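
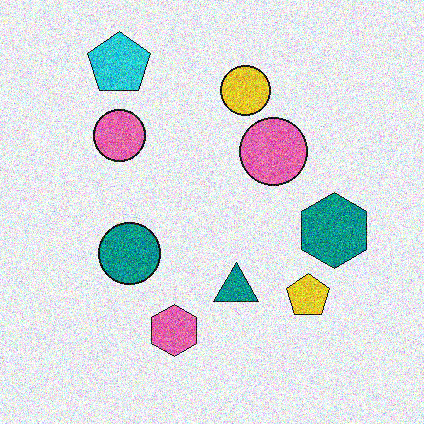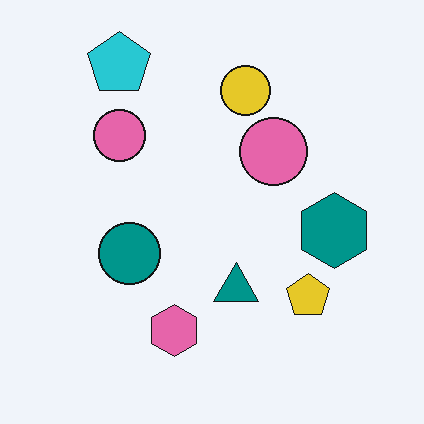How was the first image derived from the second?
The transformation is: degraded with heavy additive noise.

Random speckle covers the whole image, including the flat background.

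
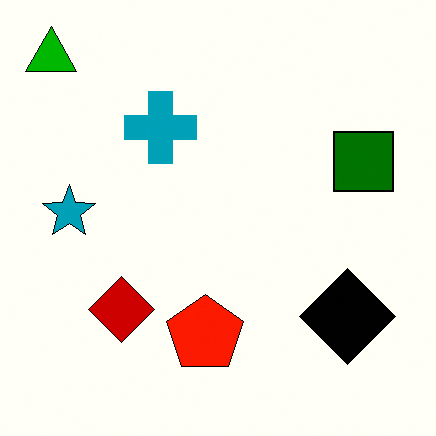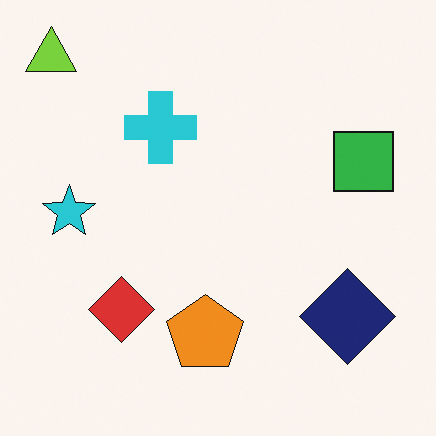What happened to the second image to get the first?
The image was boosted in contrast.

Tones are pushed away from mid-grey across the whole image — a global contrast change.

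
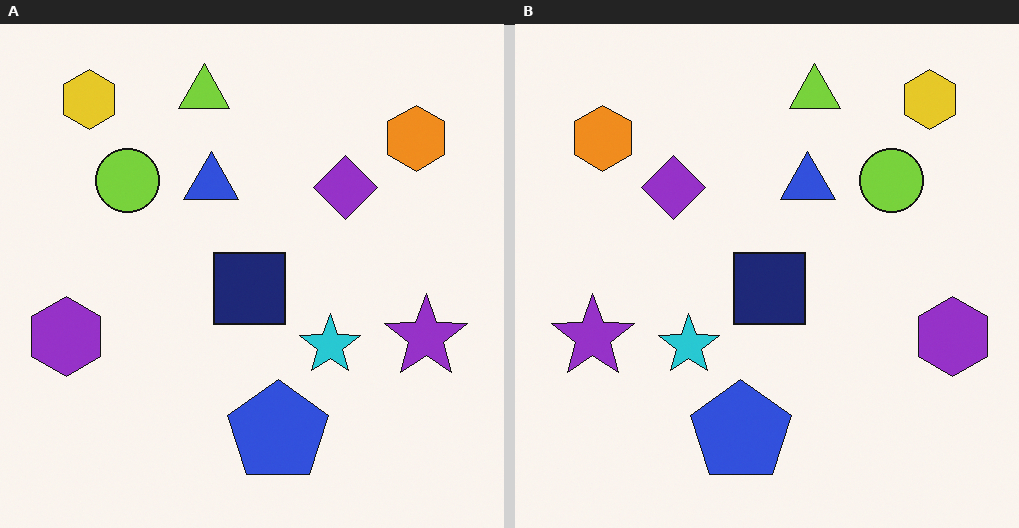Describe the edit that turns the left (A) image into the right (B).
The right (B) image is the left (A) flipped horizontally (left ↔ right).

The purple hexagon is in the left of the left (A) image and the right of the right (B) — shapes on opposite sides of the vertical midline have swapped in a mirror flip.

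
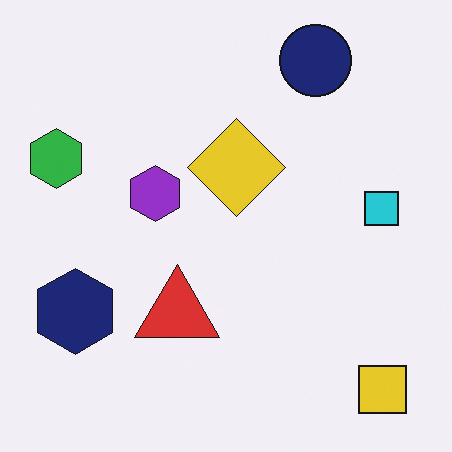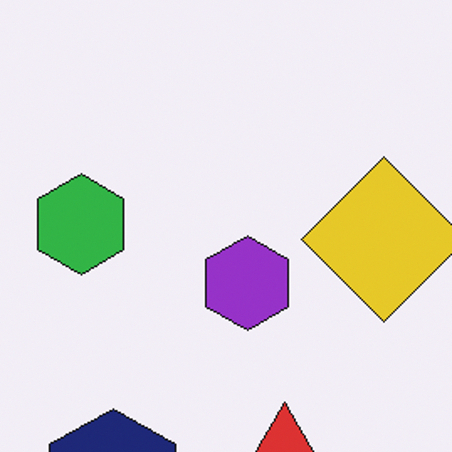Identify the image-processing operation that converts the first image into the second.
The second image is the first cropped tightly and scaled back up.

The visible shapes are larger and the field of view is narrower; shapes near the original edges may be partly or wholly outside the frame — a crop-and-rescale.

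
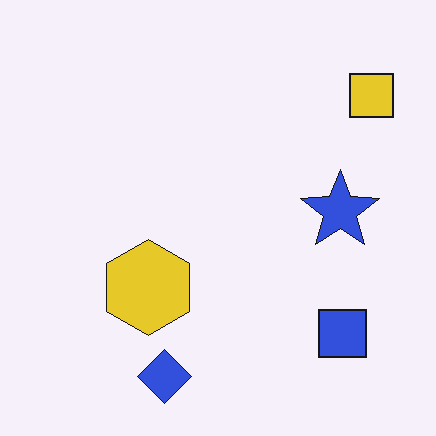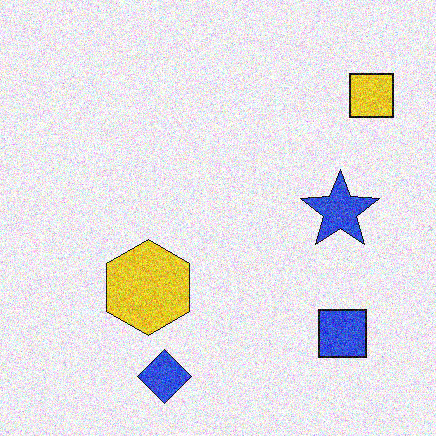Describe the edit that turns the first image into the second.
The image was degraded with a thick layer of grain.

Random speckle covers the whole image, including the flat background.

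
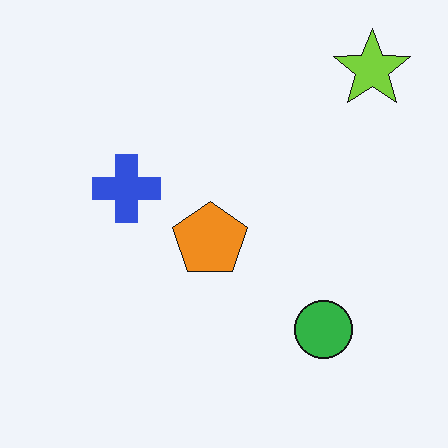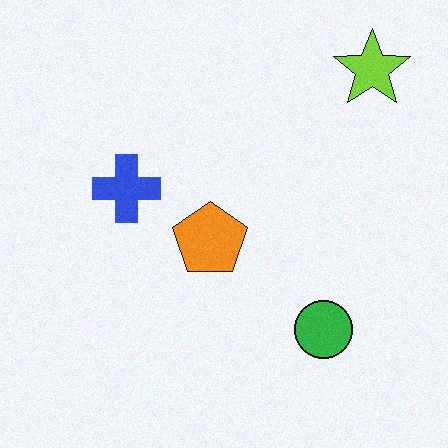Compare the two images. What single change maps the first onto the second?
This is the original image degraded with light additive noise.

Random speckle covers the whole image, including the flat background.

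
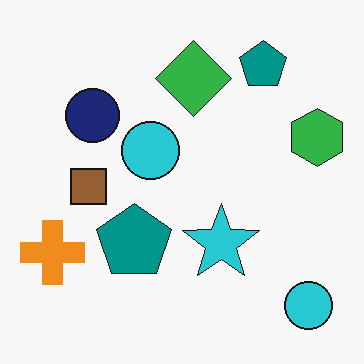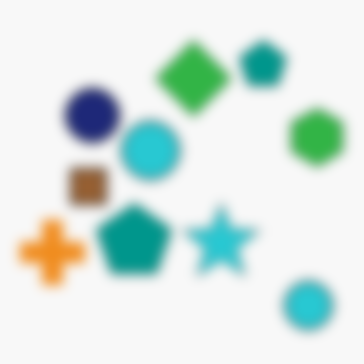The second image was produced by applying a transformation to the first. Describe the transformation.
The image was heavily blurred.

Shape edges and outlines are uniformly softened across the whole image.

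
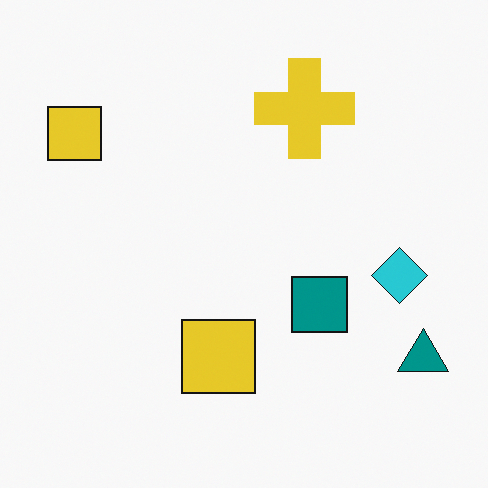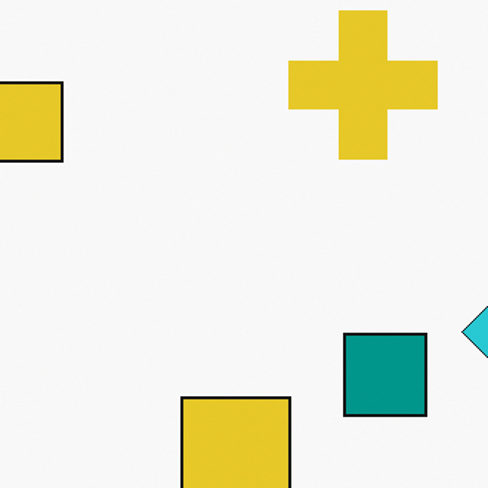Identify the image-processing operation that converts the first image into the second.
The second image is the first cropped to a modestly smaller region and rescaled.

The visible shapes are larger and the field of view is narrower; shapes near the original edges may be partly or wholly outside the frame — a crop-and-rescale.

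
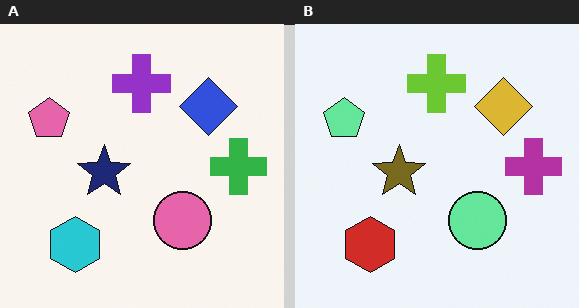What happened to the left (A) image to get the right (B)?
The image was hue-shifted by a large amount.

Every shape's color has rotated by the same amount around the hue wheel — a uniform hue shift.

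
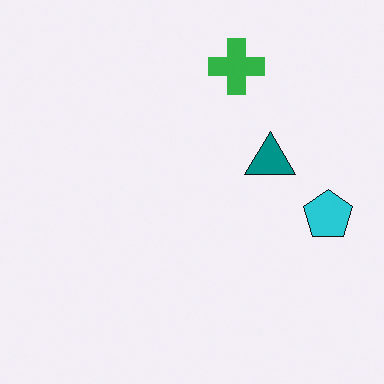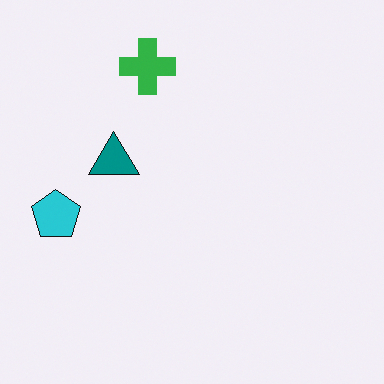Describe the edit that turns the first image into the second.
The image was flipped horizontally (left ↔ right).

The cyan pentagon is in the right of the first image and the left of the second — shapes on opposite sides of the vertical midline have swapped in a mirror flip.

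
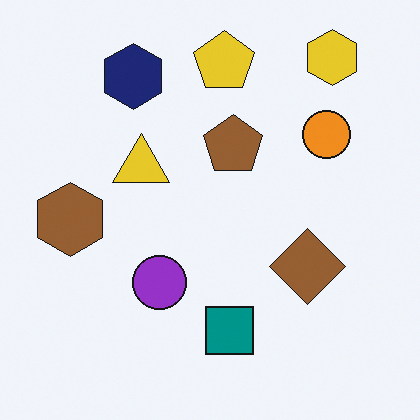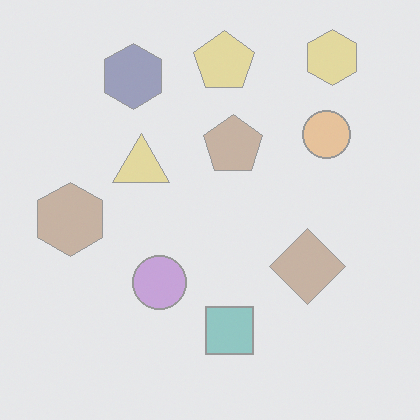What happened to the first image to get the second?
The transformation is: given much lower contrast.

Tones are pushed toward mid-grey across the whole image — a global contrast change.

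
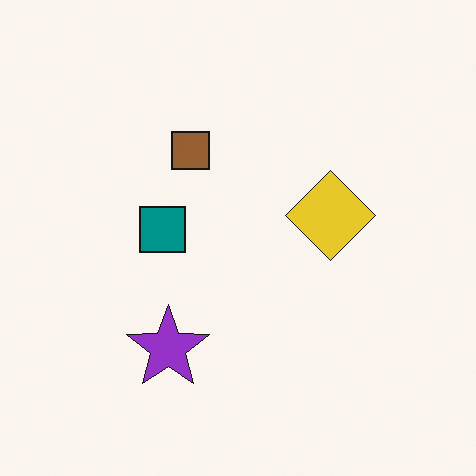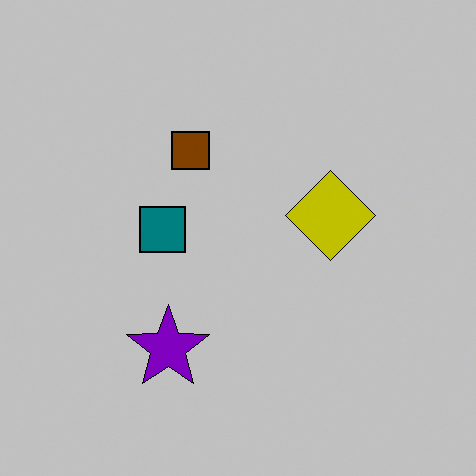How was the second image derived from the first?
The image was heavily posterized to just a handful of flat colors.

Each flat color has snapped to a coarser quantized level — most visibly, the near-white background has dropped to a flat grey.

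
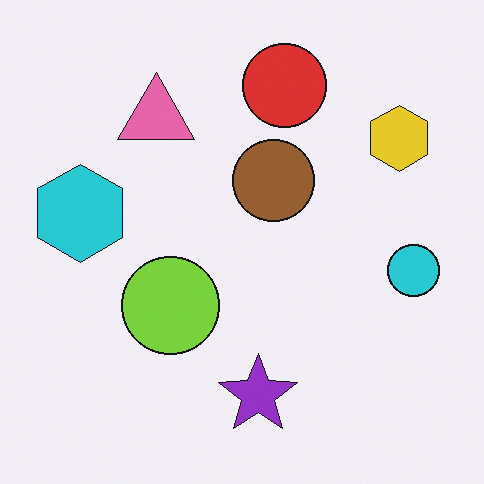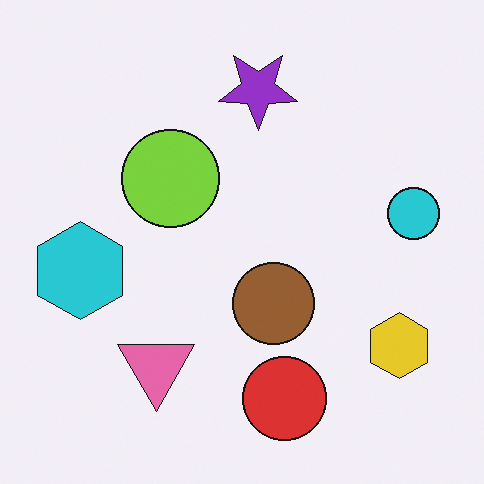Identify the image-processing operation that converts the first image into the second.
It was flipped vertically (top ↔ bottom).

The red circle is in the top of the first image and the bottom of the second — shapes on opposite sides of the horizontal midline have swapped in a mirror flip.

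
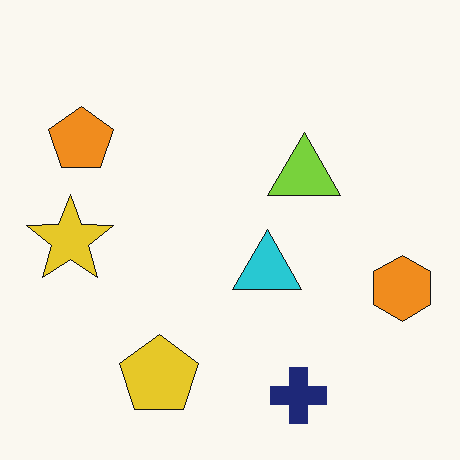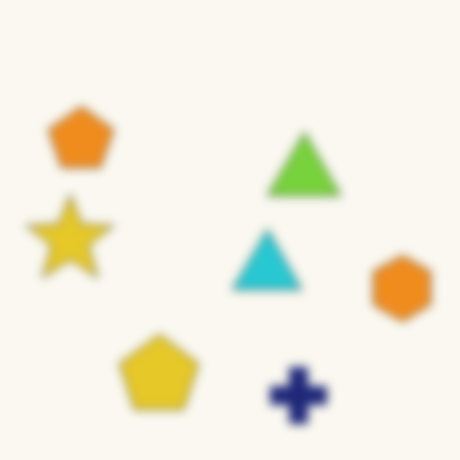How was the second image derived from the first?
Noticeably gaussian-blurred.

Shape edges and outlines are uniformly softened across the whole image.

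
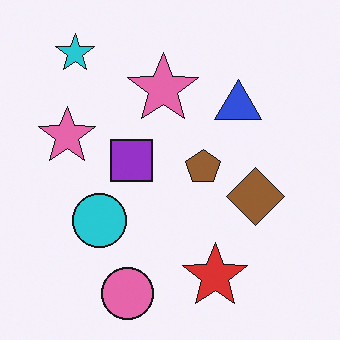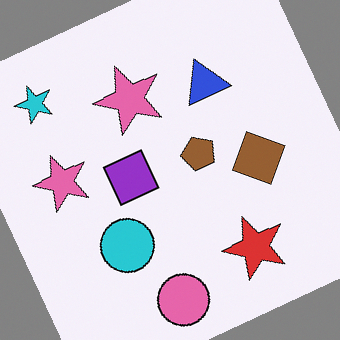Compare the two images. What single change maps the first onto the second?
Rotated counter-clockwise by a moderate amount.

Every shape is tilted by the same angle and the image corners show triangular fill wedges — a whole-image rotation by a non-right angle.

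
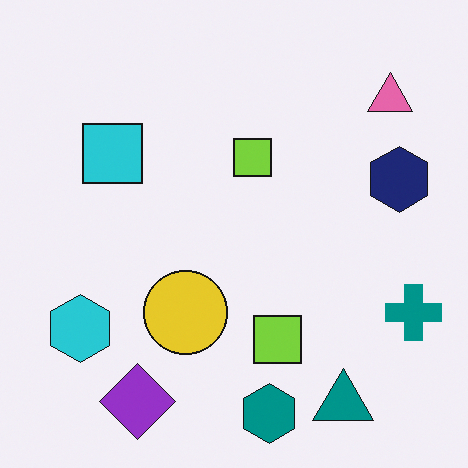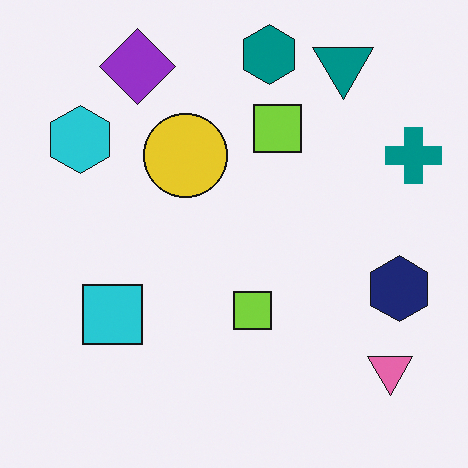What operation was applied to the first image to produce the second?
The image was flipped vertically (top ↔ bottom).

The teal hexagon is in the bottom of the first image and the top of the second — shapes on opposite sides of the horizontal midline have swapped in a mirror flip.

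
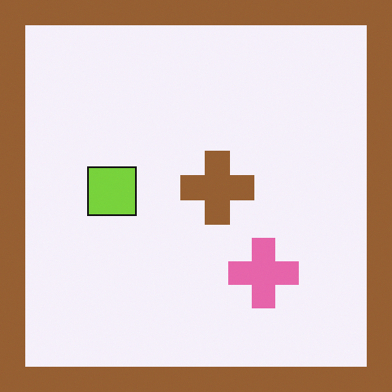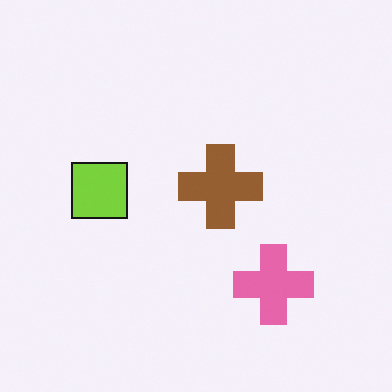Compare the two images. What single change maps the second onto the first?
It was framed with a brown border.

A solid brown frame runs around the edge of the first image, with the content slightly shrunk inside it.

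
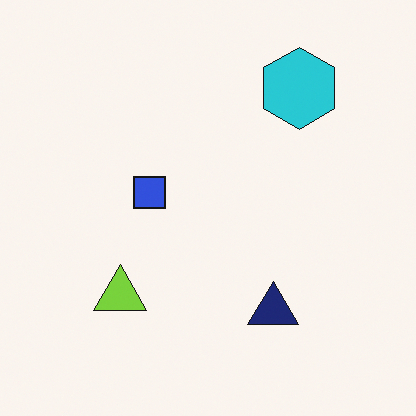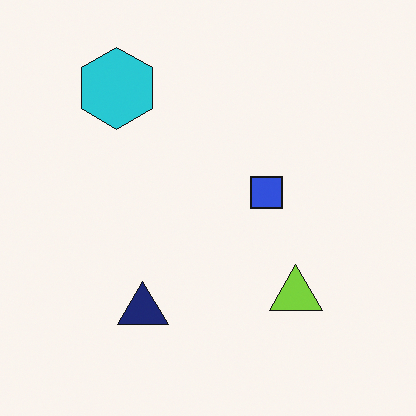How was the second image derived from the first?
Flipped horizontally (left ↔ right).

The cyan hexagon is in the top-right of the first image and the top-left of the second — shapes on opposite sides of the vertical midline have swapped in a mirror flip.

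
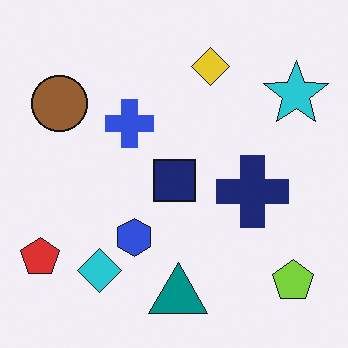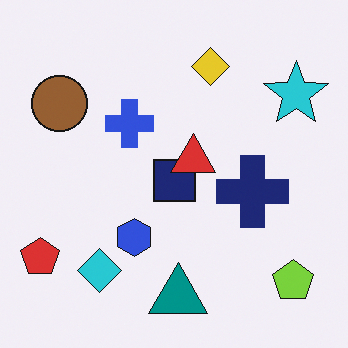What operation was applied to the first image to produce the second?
Overlaid with an additional red triangle.

A red triangle appears in the second image that is absent from the first.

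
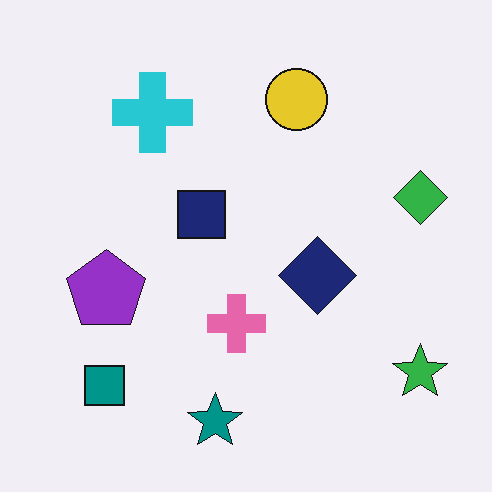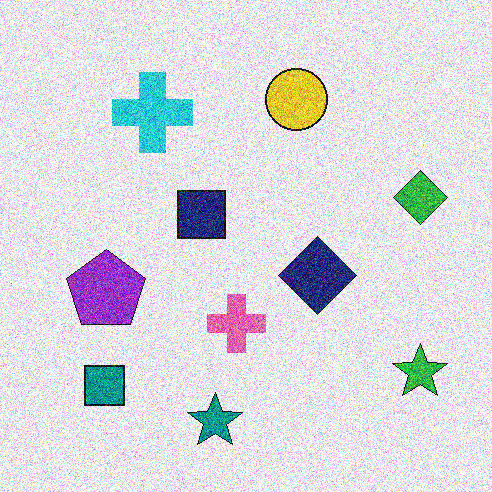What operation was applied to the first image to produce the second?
The second image is the first degraded with a thick layer of grain.

Random speckle covers the whole image, including the flat background.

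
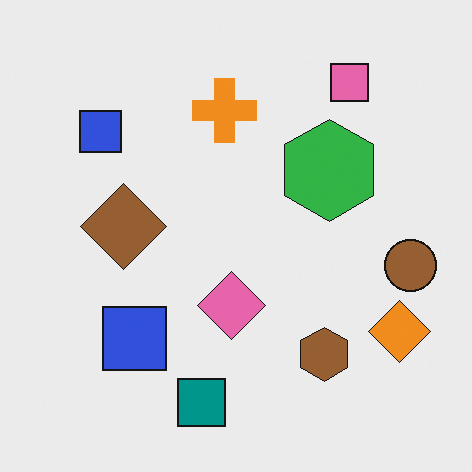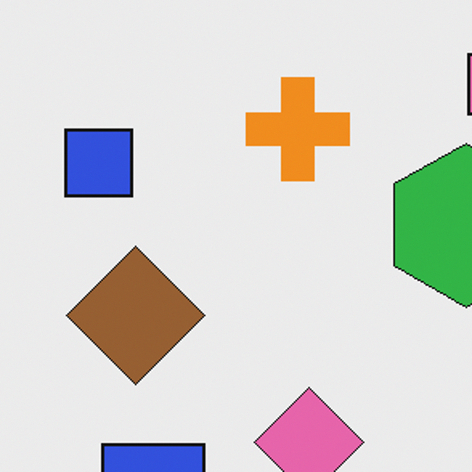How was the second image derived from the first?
Cropped slightly and scaled back up.

The visible shapes are larger and the field of view is narrower; shapes near the original edges may be partly or wholly outside the frame — a crop-and-rescale.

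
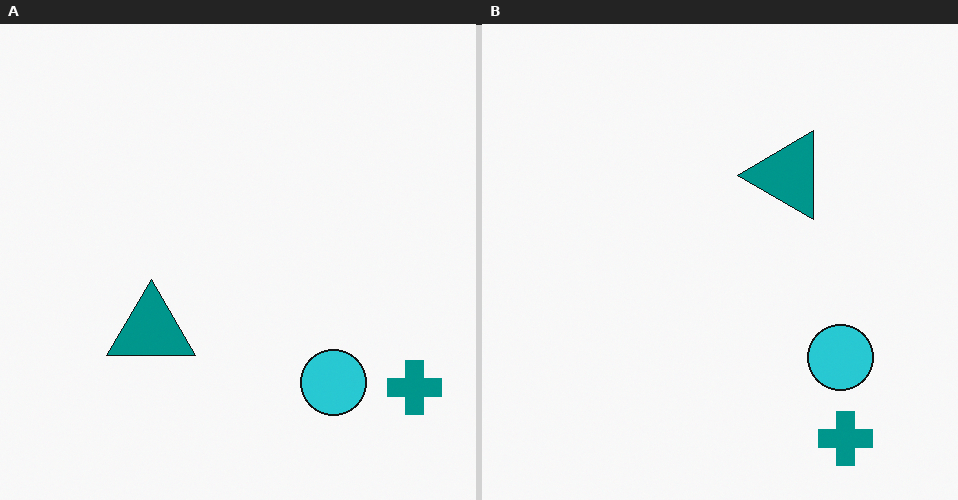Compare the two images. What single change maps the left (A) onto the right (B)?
The transformation is: transposed (reflected across the top-left ↔ bottom-right diagonal).

Shapes have swapped their row and column positions — what was in the top-right is now in the bottom-left — a diagonal reflection.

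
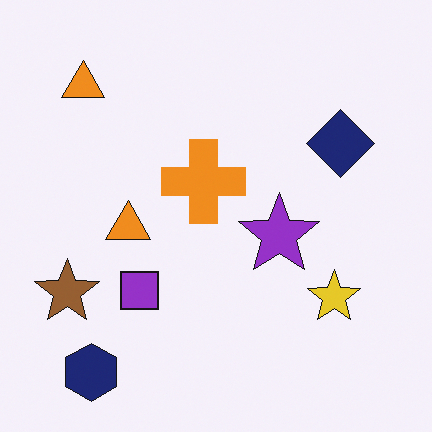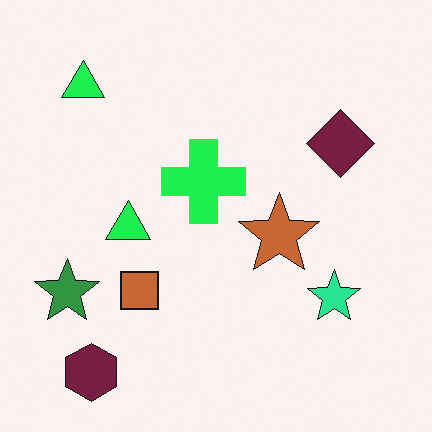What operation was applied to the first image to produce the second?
The second image is the first hue-shifted through roughly a third of the color wheel.

Every shape's color has rotated by the same amount around the hue wheel — a uniform hue shift.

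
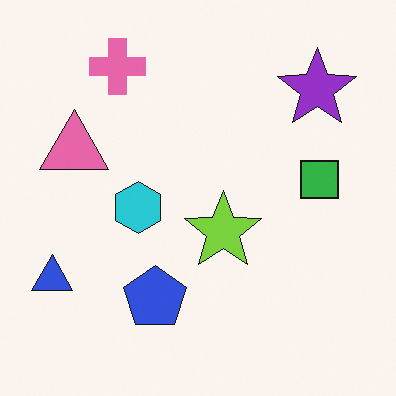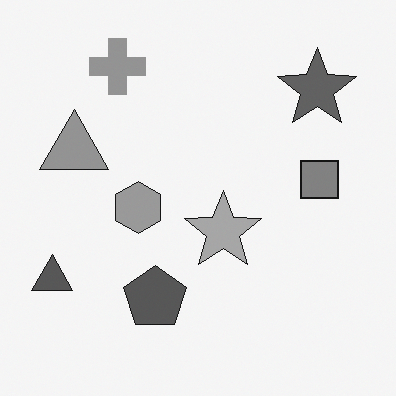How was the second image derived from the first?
It was converted to grayscale.

All color is removed — every shape is now a shade of grey.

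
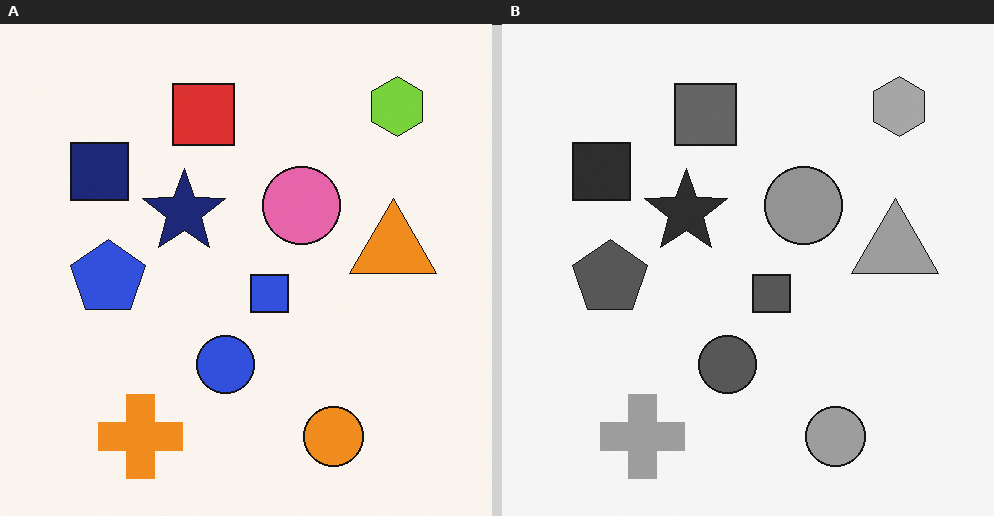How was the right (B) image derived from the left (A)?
It was converted to grayscale.

All color is removed — every shape is now a shade of grey.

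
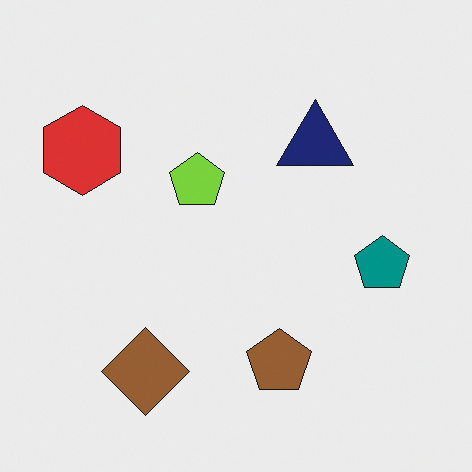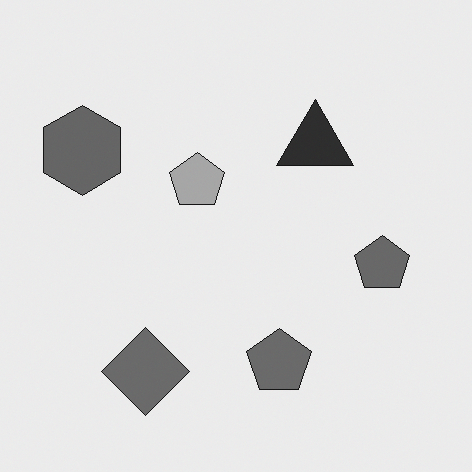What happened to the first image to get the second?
It was converted to grayscale.

All color is removed — every shape is now a shade of grey.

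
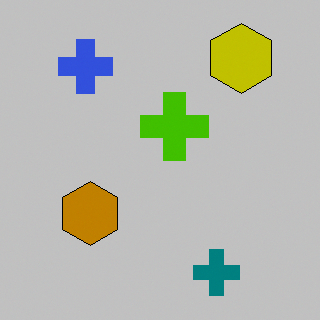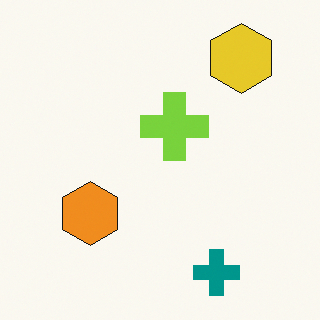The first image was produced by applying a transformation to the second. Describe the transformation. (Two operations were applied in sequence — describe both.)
This is the original image heavily posterized to just a handful of flat colors, then overlaid with an additional blue cross.

Each flat color has snapped to a coarser quantized level — most visibly, the near-white background has dropped to a flat grey. A blue cross appears in the first image that is absent from the second.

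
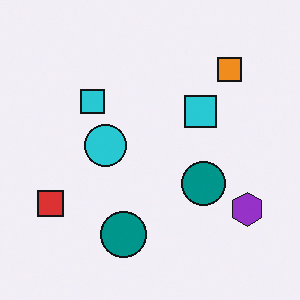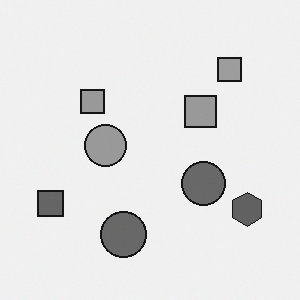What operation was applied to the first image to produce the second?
The image was converted to grayscale.

All color is removed — every shape is now a shade of grey.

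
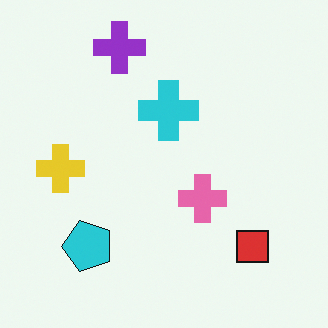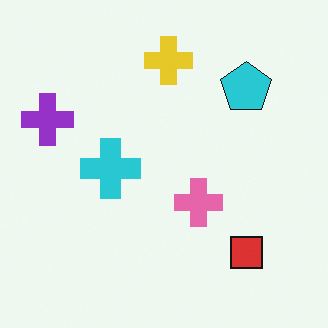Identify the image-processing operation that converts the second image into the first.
The first image is the second transposed (reflected across the top-left ↔ bottom-right diagonal).

Shapes have swapped their row and column positions — what was in the top-right is now in the bottom-left — a diagonal reflection.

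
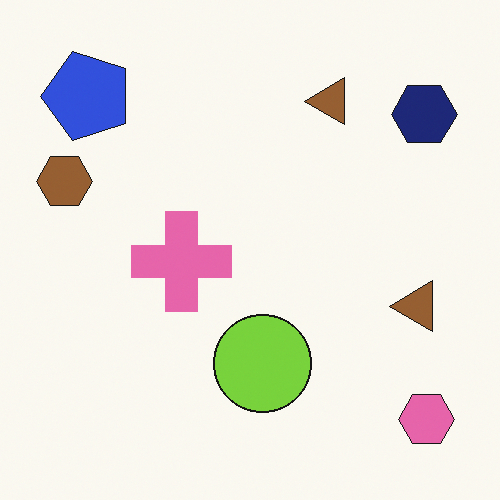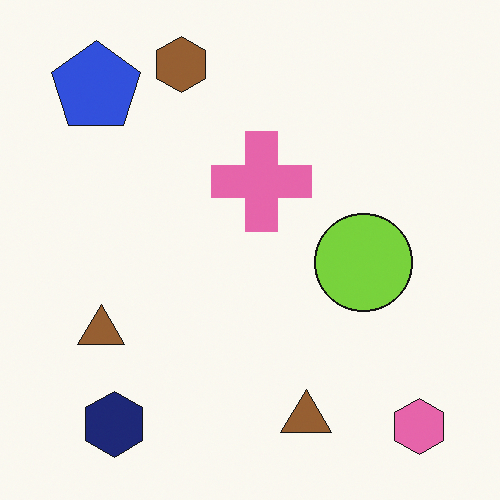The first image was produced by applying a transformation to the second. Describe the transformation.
This is the original image transposed (reflected across the top-left ↔ bottom-right diagonal).

Shapes have swapped their row and column positions — what was in the top-right is now in the bottom-left — a diagonal reflection.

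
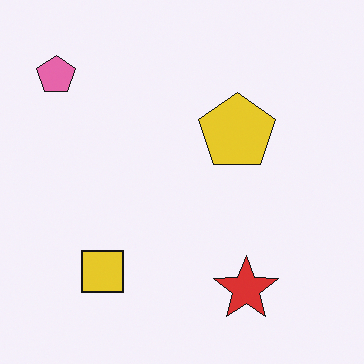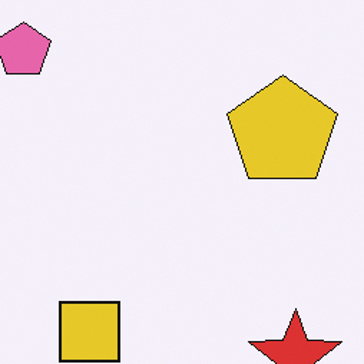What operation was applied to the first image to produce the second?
It was cropped slightly and scaled back up.

The visible shapes are larger and the field of view is narrower; shapes near the original edges may be partly or wholly outside the frame — a crop-and-rescale.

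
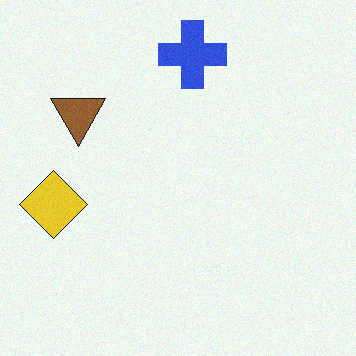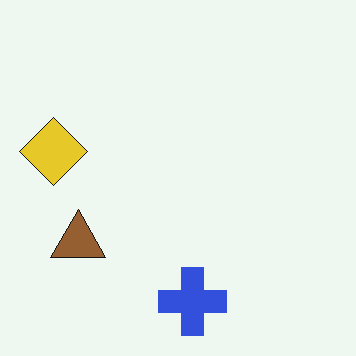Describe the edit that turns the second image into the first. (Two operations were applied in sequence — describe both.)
The transformation is: degraded with light additive noise, then flipped vertically (top ↔ bottom).

Random speckle covers the whole image, including the flat background. The blue cross is in the bottom of the second image and the top of the first — shapes on opposite sides of the horizontal midline have swapped in a mirror flip.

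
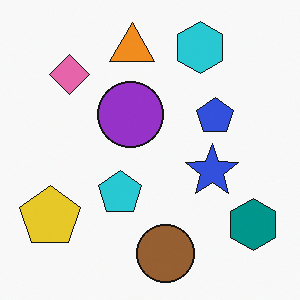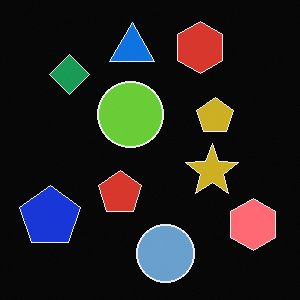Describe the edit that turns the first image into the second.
The second image is the first color-inverted (negative).

The light background has become dark and every shape's color is its complement — a photographic negative.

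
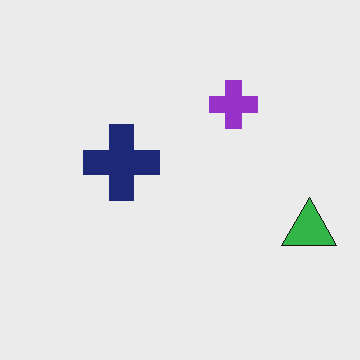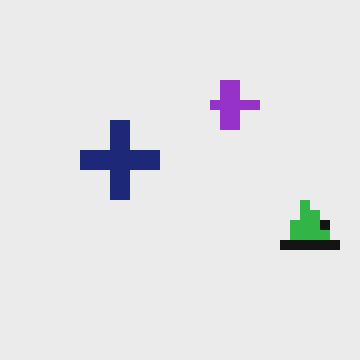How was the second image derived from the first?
This is the original image coarsely pixelated.

Shapes are reduced to large square blocks; fine edges and outlines are lost — a downscale-then-upscale (mosaic) effect.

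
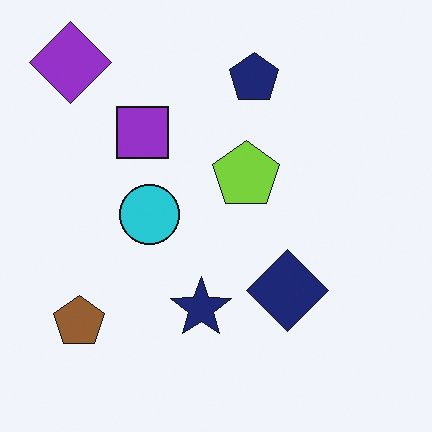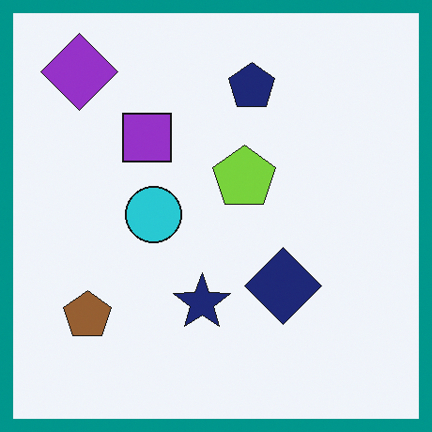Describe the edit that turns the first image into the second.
Framed with a teal border.

A solid teal frame runs around the edge of the second image, with the content slightly shrunk inside it.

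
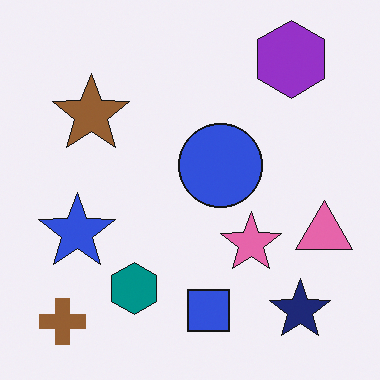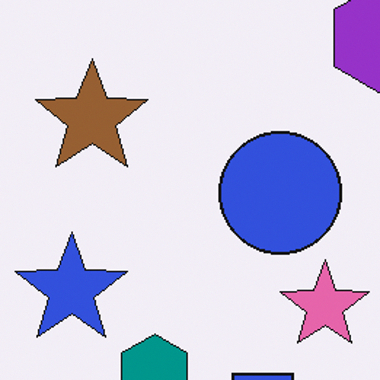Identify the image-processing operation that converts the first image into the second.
The transformation is: cropped slightly and scaled back up.

The visible shapes are larger and the field of view is narrower; shapes near the original edges may be partly or wholly outside the frame — a crop-and-rescale.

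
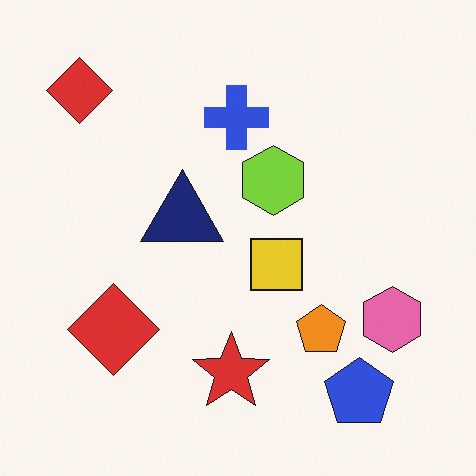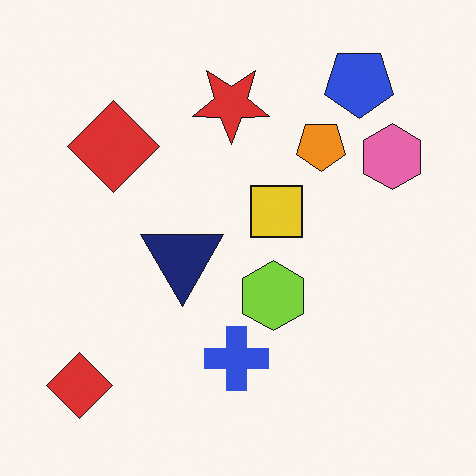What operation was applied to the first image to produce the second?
This is the original image flipped vertically (top ↔ bottom).

The blue pentagon is in the bottom-right of the first image and the top-right of the second — shapes on opposite sides of the horizontal midline have swapped in a mirror flip.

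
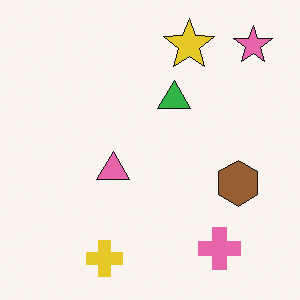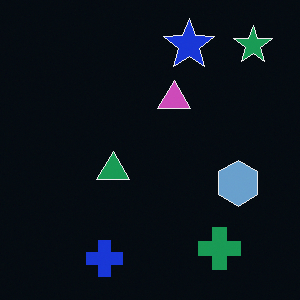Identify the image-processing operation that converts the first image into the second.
It was color-inverted (negative).

The light background has become dark and every shape's color is its complement — a photographic negative.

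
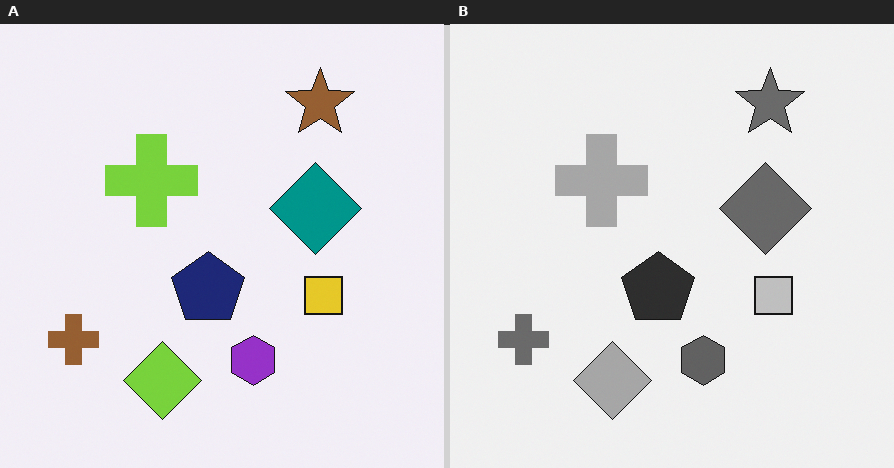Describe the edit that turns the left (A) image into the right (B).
It was converted to grayscale.

All color is removed — every shape is now a shade of grey.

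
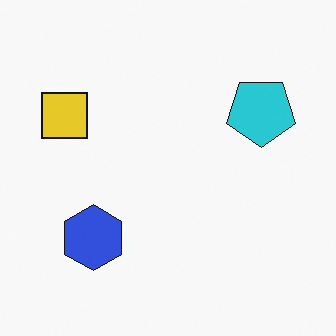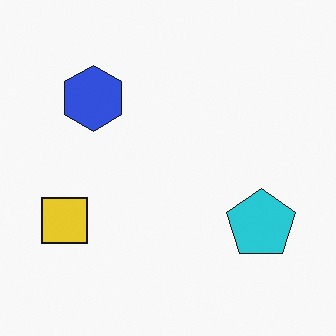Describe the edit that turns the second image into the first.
The transformation is: flipped vertically (top ↔ bottom).

The blue hexagon is in the top-left of the second image and the bottom-left of the first — shapes on opposite sides of the horizontal midline have swapped in a mirror flip.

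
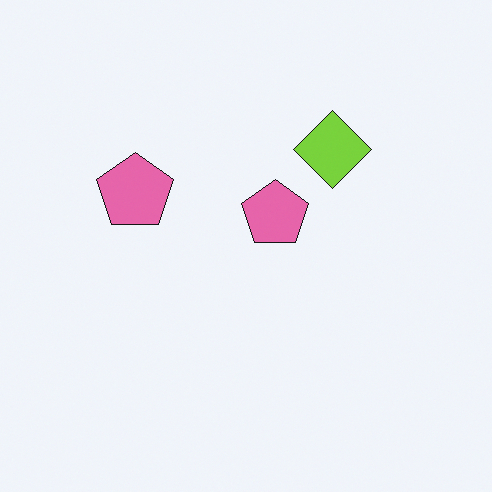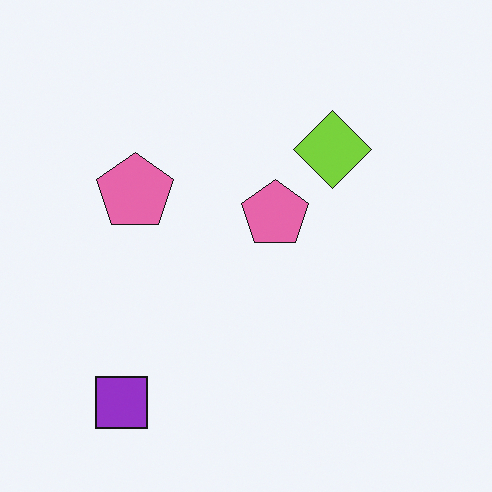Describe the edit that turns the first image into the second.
Overlaid with an additional purple square.

A purple square appears in the second image that is absent from the first.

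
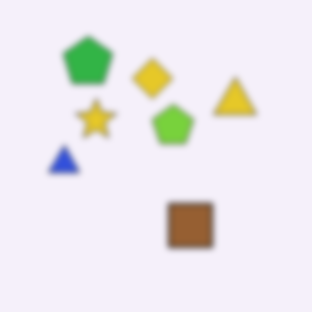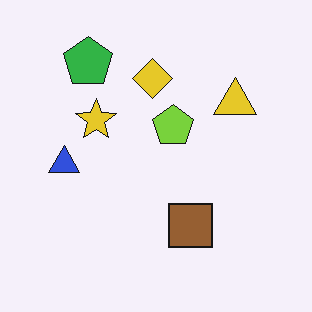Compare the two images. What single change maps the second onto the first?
It was moderately blurred.

Shape edges and outlines are uniformly softened across the whole image.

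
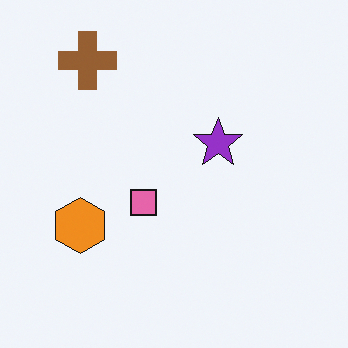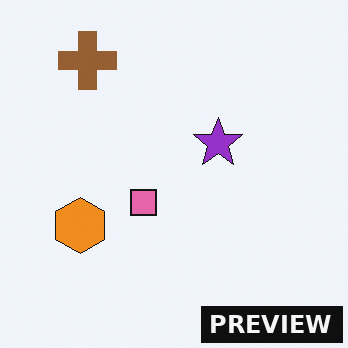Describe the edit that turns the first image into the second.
This is the original image watermarked with the text "PREVIEW" in the lower-right corner.

A dark label reading "PREVIEW" appears in the lower-right corner.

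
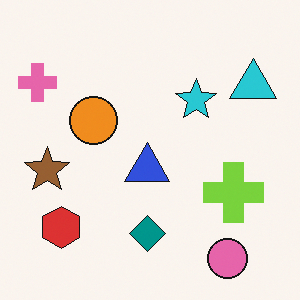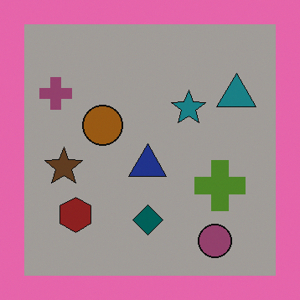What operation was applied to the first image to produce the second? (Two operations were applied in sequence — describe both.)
It was darkened a lot, then framed with a pink border.

Every pixel — background and shapes alike — is uniformly darkened. A solid pink frame runs around the edge of the second image, with the content slightly shrunk inside it.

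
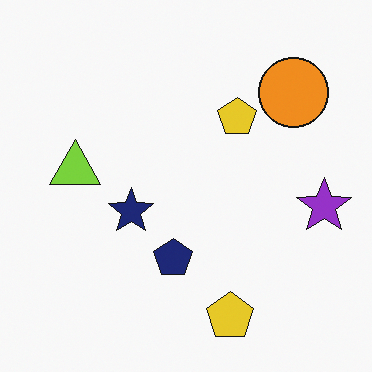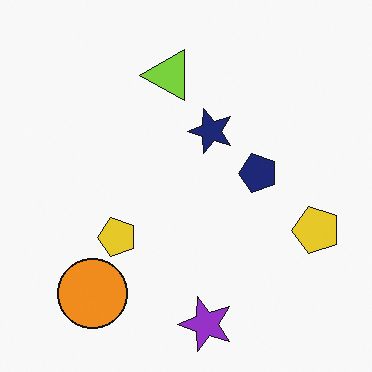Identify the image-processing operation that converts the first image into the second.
This is the original image transposed (reflected across the top-left ↔ bottom-right diagonal).

Shapes have swapped their row and column positions — what was in the top-right is now in the bottom-left — a diagonal reflection.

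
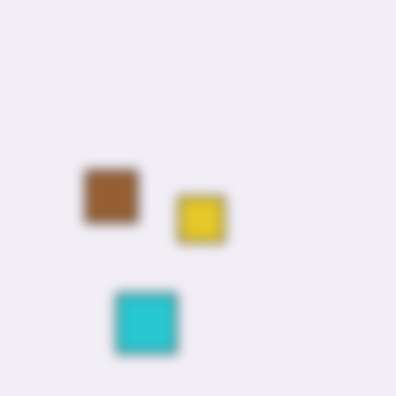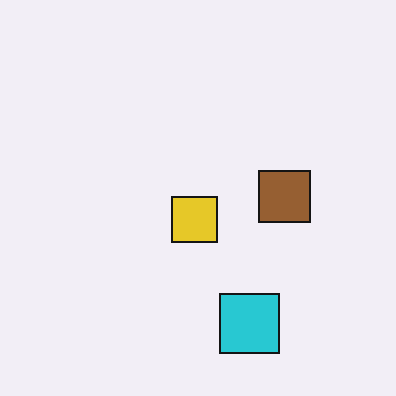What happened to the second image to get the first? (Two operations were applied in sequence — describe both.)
Heavily blurred, then flipped horizontally (left ↔ right).

Shape edges and outlines are uniformly softened across the whole image. The brown square is in the right of the second image and the left of the first — shapes on opposite sides of the vertical midline have swapped in a mirror flip.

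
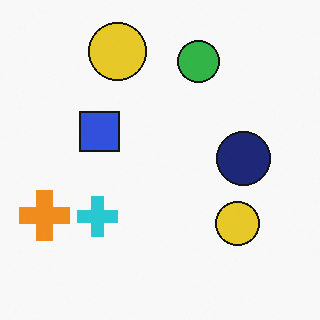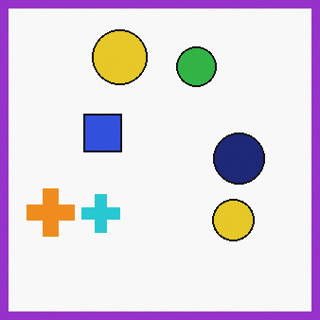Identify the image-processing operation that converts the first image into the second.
It was framed with a purple border.

A solid purple frame runs around the edge of the second image, with the content slightly shrunk inside it.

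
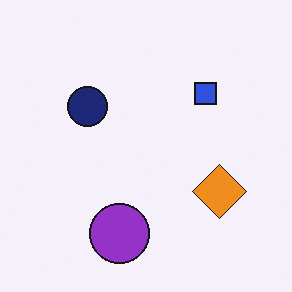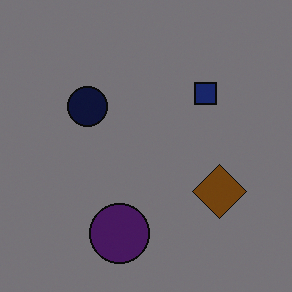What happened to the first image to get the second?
The second image is the first substantially darkened.

Every pixel — background and shapes alike — is uniformly darkened.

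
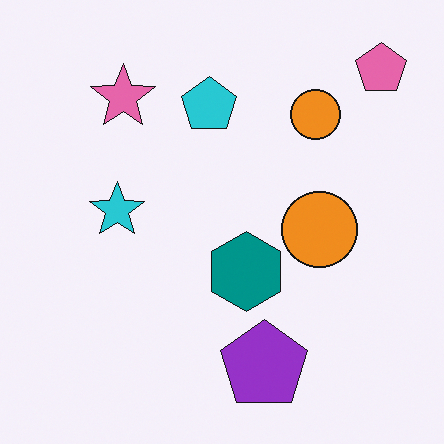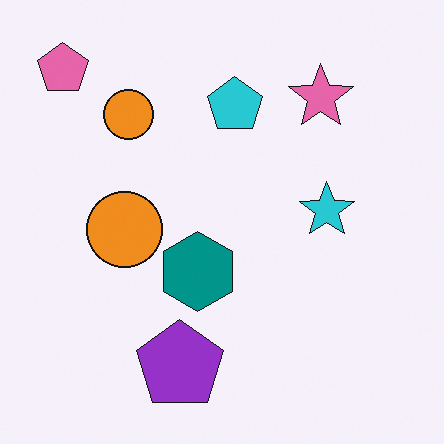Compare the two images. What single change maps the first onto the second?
Flipped horizontally (left ↔ right).

The pink pentagon is in the top-right of the first image and the top-left of the second — shapes on opposite sides of the vertical midline have swapped in a mirror flip.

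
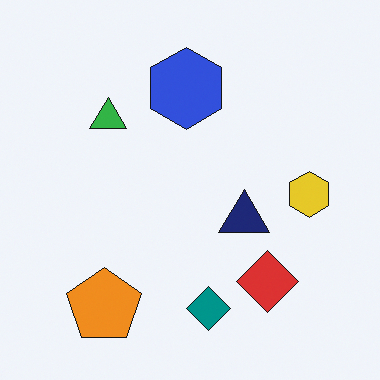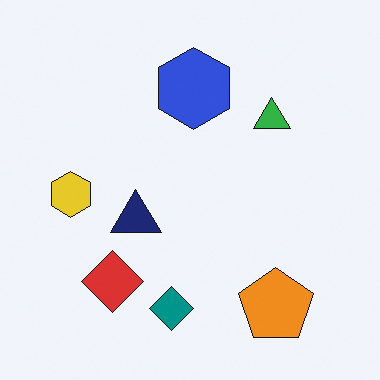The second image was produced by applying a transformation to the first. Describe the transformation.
The image was flipped horizontally (left ↔ right).

The yellow hexagon is in the right of the first image and the left of the second — shapes on opposite sides of the vertical midline have swapped in a mirror flip.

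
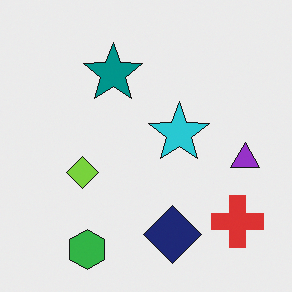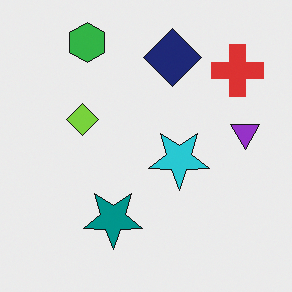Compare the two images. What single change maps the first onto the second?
This is the original image flipped vertically (top ↔ bottom).

The green hexagon is in the bottom-left of the first image and the top-left of the second — shapes on opposite sides of the horizontal midline have swapped in a mirror flip.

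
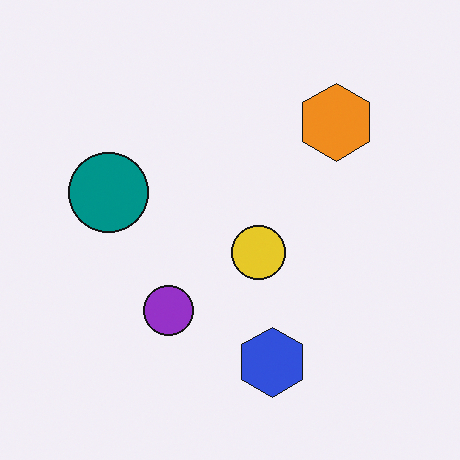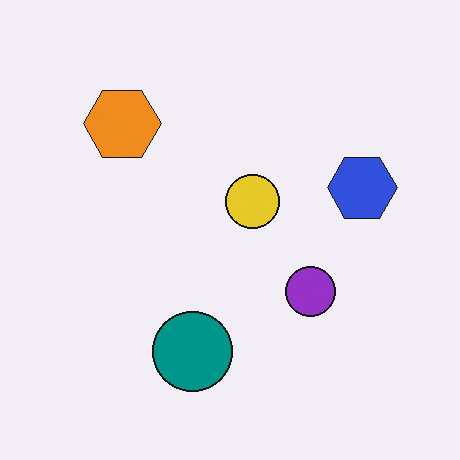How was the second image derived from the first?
The second image is the first rotated 90° counter-clockwise.

The orange hexagon sits in the top-right of the first image and the top-left of the second — consistent with a whole-image 90° counter-clockwise rotation.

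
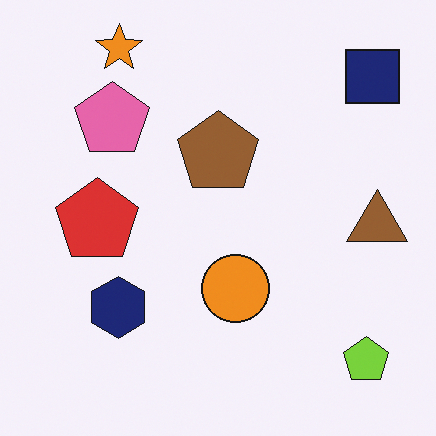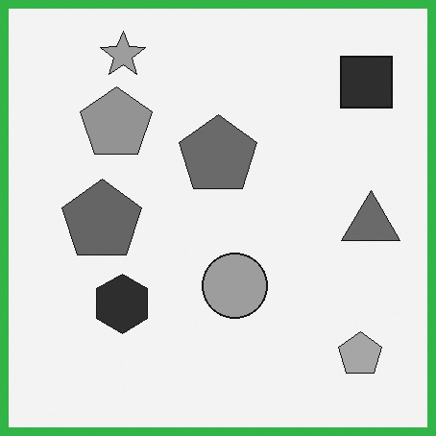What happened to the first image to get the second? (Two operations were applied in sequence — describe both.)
The image was converted to grayscale, then framed with a green border.

All color is removed — every shape is now a shade of grey. A solid green frame runs around the edge of the second image, with the content slightly shrunk inside it.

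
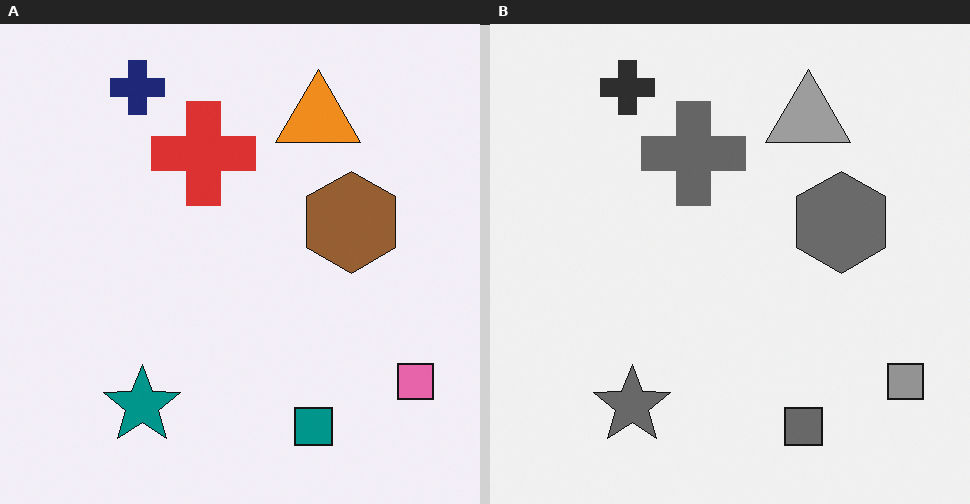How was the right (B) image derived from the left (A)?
The transformation is: converted to grayscale.

All color is removed — every shape is now a shade of grey.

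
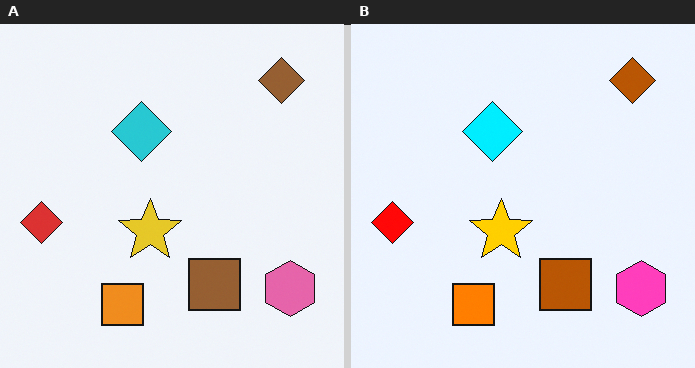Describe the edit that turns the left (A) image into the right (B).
The transformation is: made much more vivid (saturation change).

All colors are more vivid — a global saturation change.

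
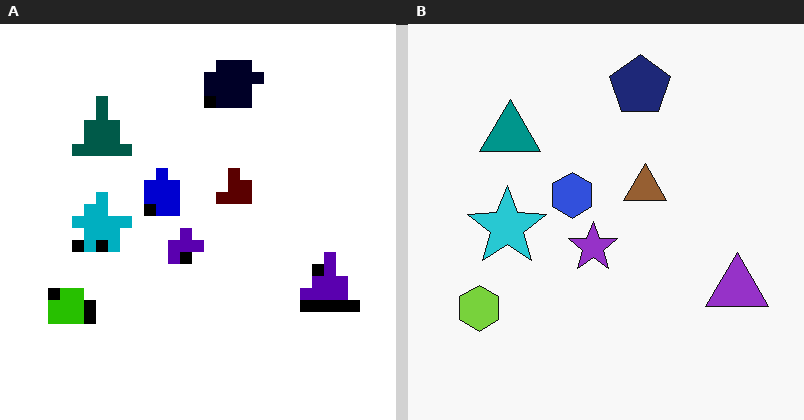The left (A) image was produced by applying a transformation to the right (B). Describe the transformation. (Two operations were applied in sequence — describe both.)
This is the original image boosted in contrast, then coarsely pixelated.

Tones are pushed away from mid-grey across the whole image — a global contrast change. Shapes are reduced to large square blocks; fine edges and outlines are lost — a downscale-then-upscale (mosaic) effect.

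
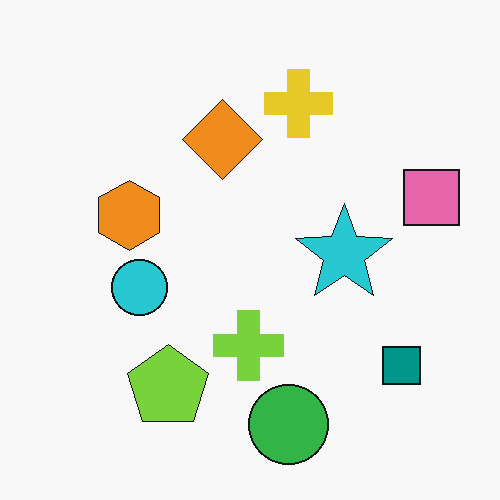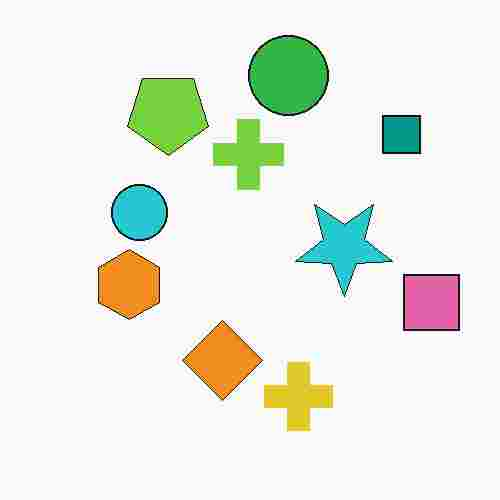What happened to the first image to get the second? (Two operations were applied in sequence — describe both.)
The second image is the first flipped vertically (top ↔ bottom), then degraded with heavy JPEG compression.

The green circle is in the bottom of the first image and the top of the second — shapes on opposite sides of the horizontal midline have swapped in a mirror flip. Blocky 8×8 compression artifacts appear around shape edges and the flat background shows ringing — characteristic JPEG degradation.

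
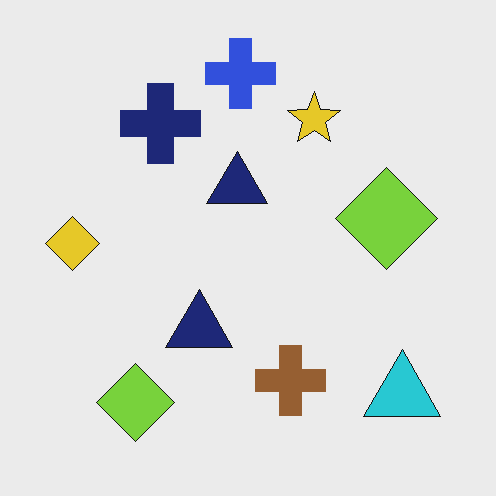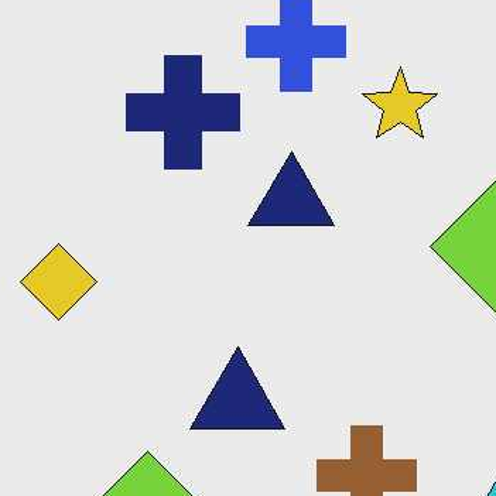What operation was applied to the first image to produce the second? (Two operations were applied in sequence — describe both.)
The transformation is: given moderate JPEG compression, then cropped to a modestly smaller region and rescaled.

Blocky 8×8 compression artifacts appear around shape edges and the flat background shows ringing — characteristic JPEG degradation. The visible shapes are larger and the field of view is narrower; shapes near the original edges may be partly or wholly outside the frame — a crop-and-rescale.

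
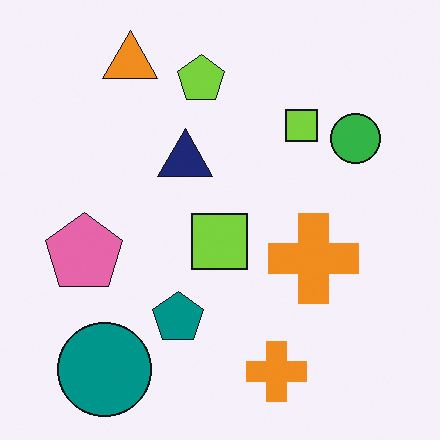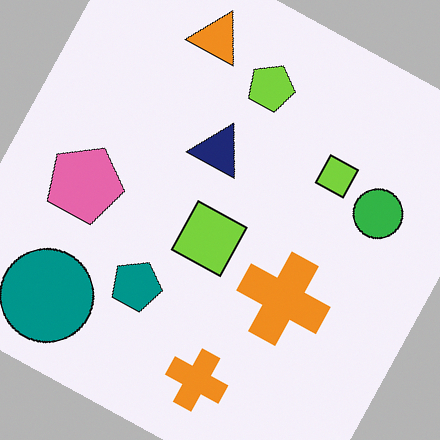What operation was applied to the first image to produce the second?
The image was rotated clockwise by a moderate amount.

Every shape is tilted by the same angle and the image corners show triangular fill wedges — a whole-image rotation by a non-right angle.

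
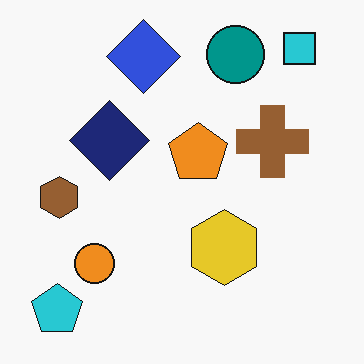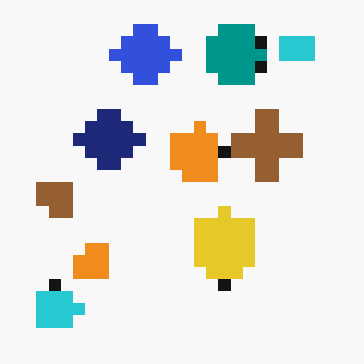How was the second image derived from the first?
Coarsely pixelated.

Shapes are reduced to large square blocks; fine edges and outlines are lost — a downscale-then-upscale (mosaic) effect.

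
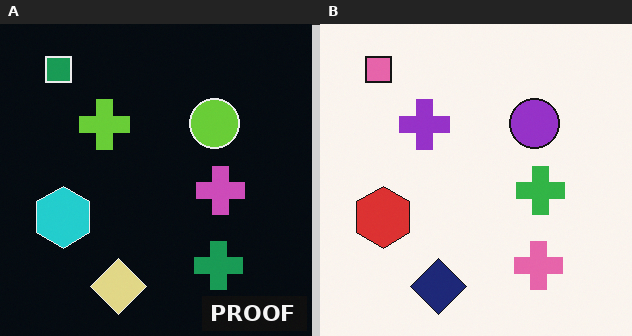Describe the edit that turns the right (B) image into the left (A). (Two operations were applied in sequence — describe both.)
The transformation is: color-inverted (negative), then watermarked with the text "PROOF" in the lower-right corner.

The light background has become dark and every shape's color is its complement — a photographic negative. A dark label reading "PROOF" appears in the lower-right corner.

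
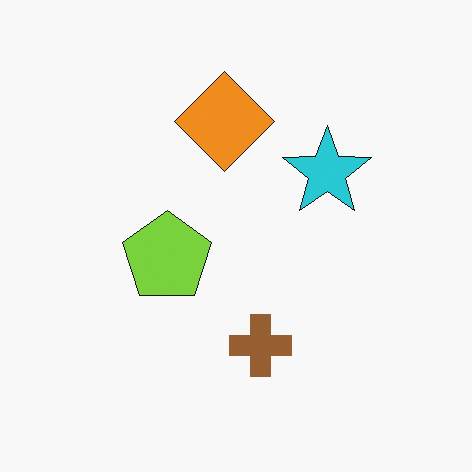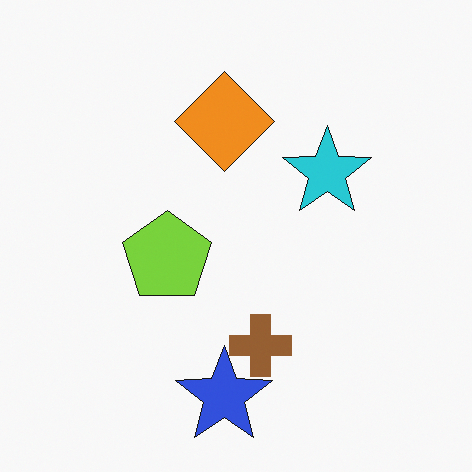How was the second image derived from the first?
The second image is the first overlaid with an additional blue star.

A blue star appears in the second image that is absent from the first.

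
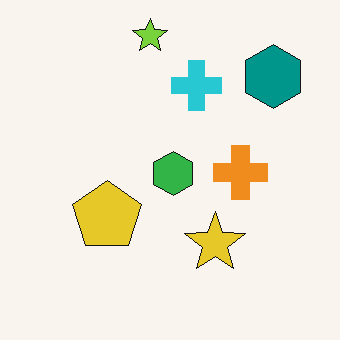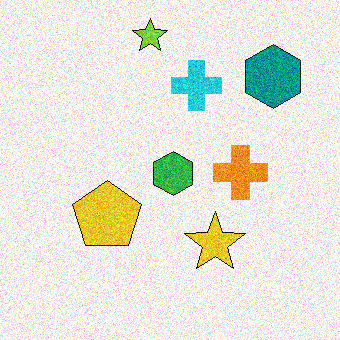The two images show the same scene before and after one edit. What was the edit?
The transformation is: degraded with visible gaussian noise.

Random speckle covers the whole image, including the flat background.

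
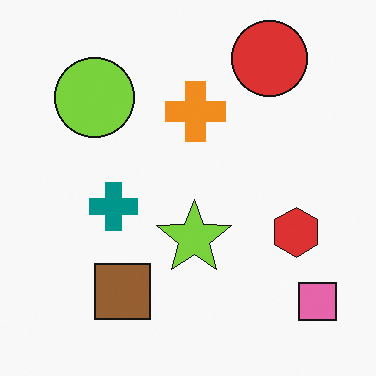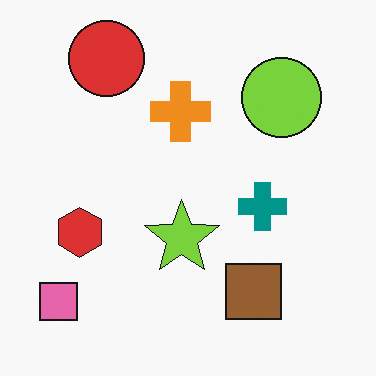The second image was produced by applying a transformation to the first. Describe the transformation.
It was flipped horizontally (left ↔ right).

The pink square is in the bottom-right of the first image and the bottom-left of the second — shapes on opposite sides of the vertical midline have swapped in a mirror flip.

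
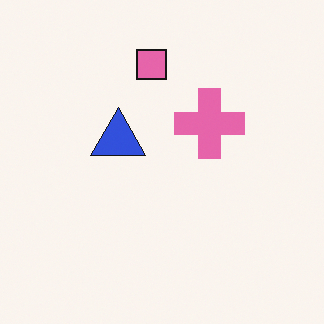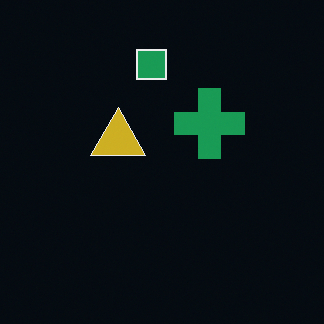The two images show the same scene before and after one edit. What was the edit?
The second image is the first color-inverted (negative).

The light background has become dark and every shape's color is its complement — a photographic negative.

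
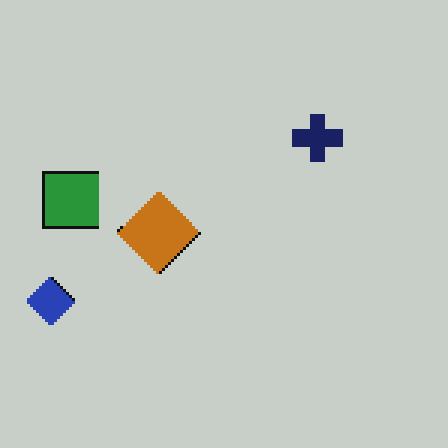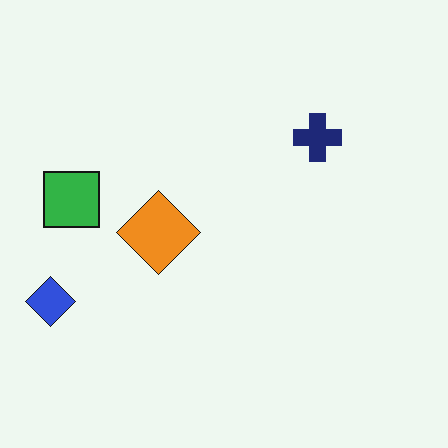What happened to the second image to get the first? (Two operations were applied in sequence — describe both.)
This is the original image lightly pixelated (a mild mosaic effect), then slightly darkened.

Shapes are reduced to large square blocks; fine edges and outlines are lost — a downscale-then-upscale (mosaic) effect. Every pixel — background and shapes alike — is uniformly darkened.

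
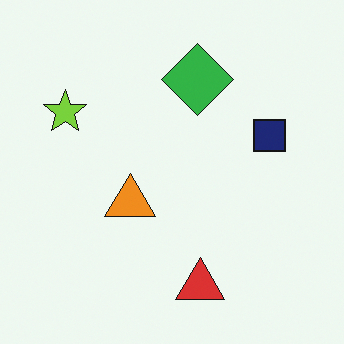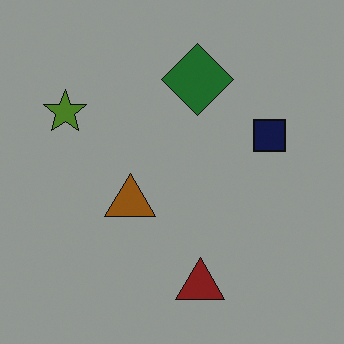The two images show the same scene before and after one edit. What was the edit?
The image was substantially darkened.

Every pixel — background and shapes alike — is uniformly darkened.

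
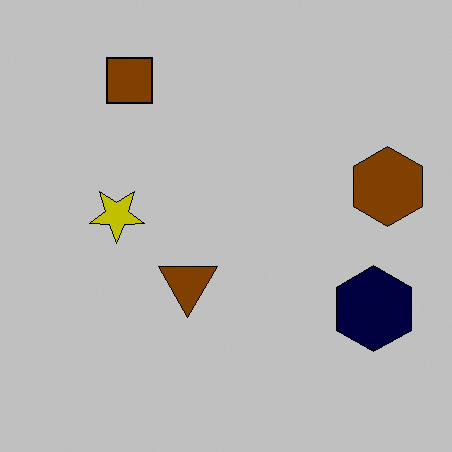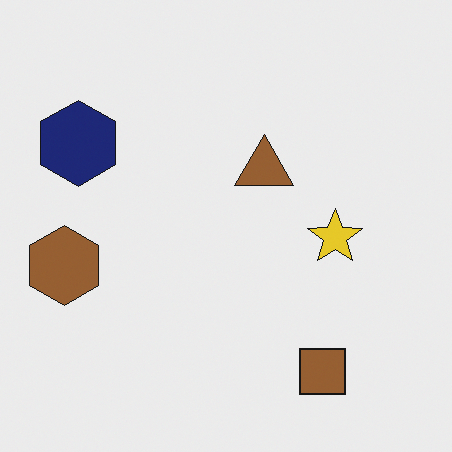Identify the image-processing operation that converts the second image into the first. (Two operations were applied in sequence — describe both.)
The image was heavily posterized to just a handful of flat colors, then rotated 180°.

Each flat color has snapped to a coarser quantized level — most visibly, the near-white background has dropped to a flat grey. The brown square sits in the bottom-right of the second image and the top-left of the first — consistent with a whole-image 180° rotation.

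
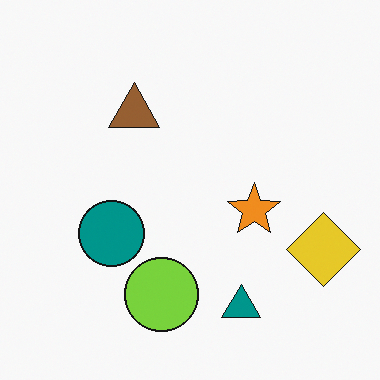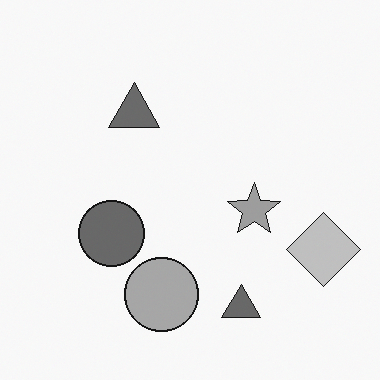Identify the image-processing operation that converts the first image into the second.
The second image is the first converted to grayscale.

All color is removed — every shape is now a shade of grey.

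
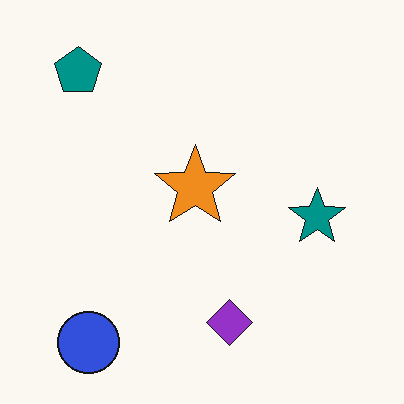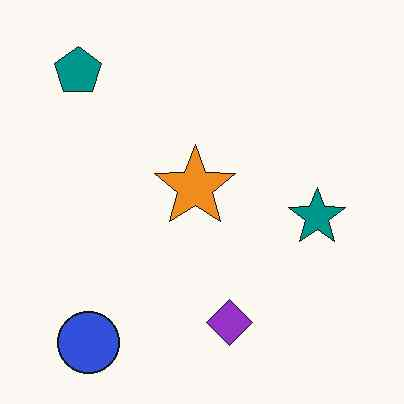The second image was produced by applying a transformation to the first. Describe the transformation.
The transformation is: JPEG-compressed with visible artifacts.

Blocky 8×8 compression artifacts appear around shape edges and the flat background shows ringing — characteristic JPEG degradation.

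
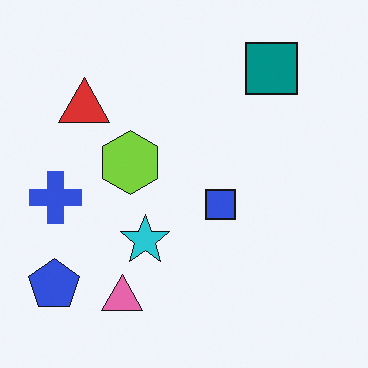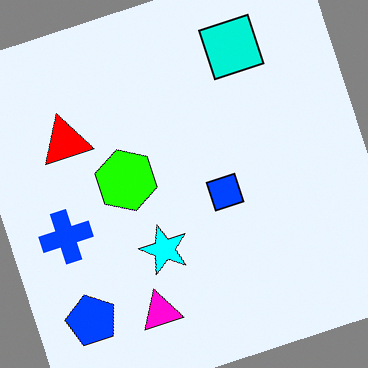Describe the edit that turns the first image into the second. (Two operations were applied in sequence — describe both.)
Rotated counter-clockwise by a clearly visible amount, then made much more vivid (saturation change).

Every shape is tilted by the same angle and the image corners show triangular fill wedges — a whole-image rotation by a non-right angle. All colors are more vivid — a global saturation change.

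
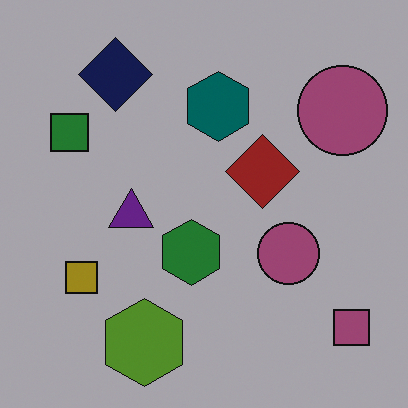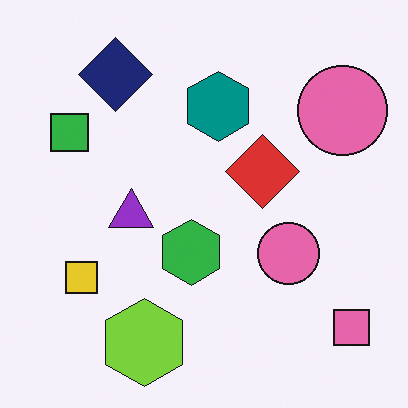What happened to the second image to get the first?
The first image is the second noticeably darkened.

Every pixel — background and shapes alike — is uniformly darkened.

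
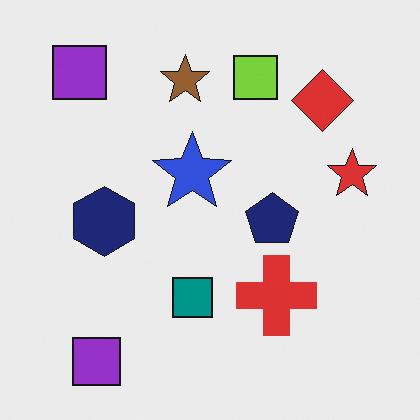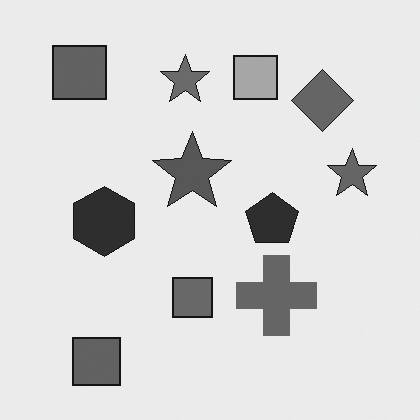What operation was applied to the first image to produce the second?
The image was converted to grayscale.

All color is removed — every shape is now a shade of grey.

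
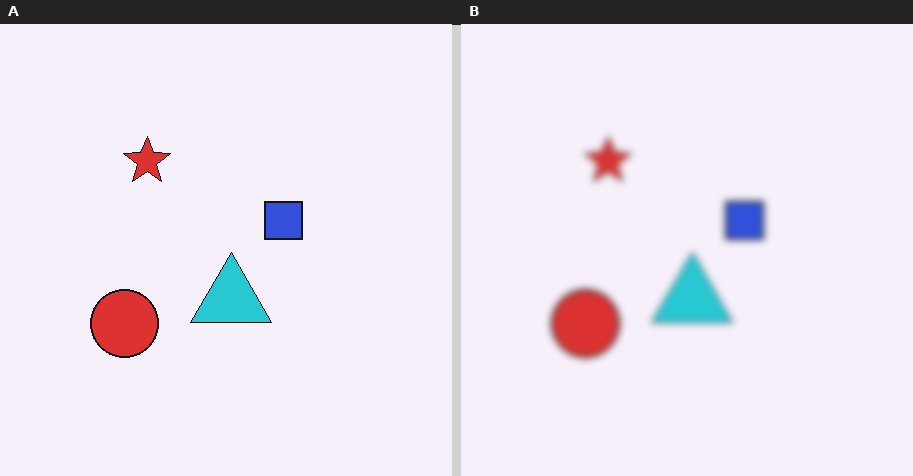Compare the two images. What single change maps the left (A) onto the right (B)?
It was moderately blurred.

Shape edges and outlines are uniformly softened across the whole image.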